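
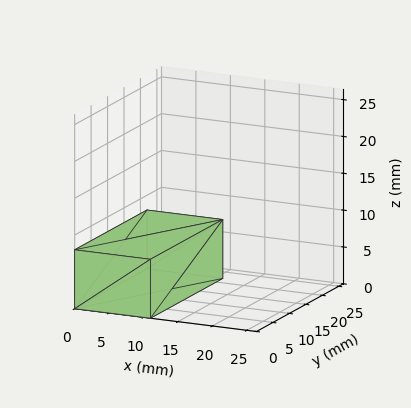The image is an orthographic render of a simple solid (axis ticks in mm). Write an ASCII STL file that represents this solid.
Reading the render: the shape is a rectangular box, roughly 11 × 22 mm footprint and 8 mm tall (dimensions read to the nearest mm from the axis ticks). For the STL, each face is triangulated and given an outward normal.

solid part
  facet normal 0.0000 0.0000 -1.0000
    outer loop
      vertex 11.0 22.0 0.0
      vertex 11.0 0.0 0.0
      vertex 0.0 0.0 0.0
    endloop
  endfacet
  facet normal 0.0000 0.0000 -1.0000
    outer loop
      vertex 0.0 22.0 0.0
      vertex 11.0 22.0 0.0
      vertex 0.0 0.0 0.0
    endloop
  endfacet
  facet normal 0.0000 0.0000 1.0000
    outer loop
      vertex 0.0 0.0 8.0
      vertex 11.0 0.0 8.0
      vertex 11.0 22.0 8.0
    endloop
  endfacet
  facet normal 0.0000 0.0000 1.0000
    outer loop
      vertex 0.0 0.0 8.0
      vertex 11.0 22.0 8.0
      vertex 0.0 22.0 8.0
    endloop
  endfacet
  facet normal 0.0000 -1.0000 0.0000
    outer loop
      vertex 0.0 0.0 0.0
      vertex 11.0 0.0 0.0
      vertex 11.0 0.0 8.0
    endloop
  endfacet
  facet normal 0.0000 -1.0000 0.0000
    outer loop
      vertex 0.0 0.0 0.0
      vertex 11.0 0.0 8.0
      vertex 0.0 0.0 8.0
    endloop
  endfacet
  facet normal 0.0000 1.0000 0.0000
    outer loop
      vertex 11.0 22.0 8.0
      vertex 11.0 22.0 0.0
      vertex 0.0 22.0 0.0
    endloop
  endfacet
  facet normal 0.0000 1.0000 0.0000
    outer loop
      vertex 0.0 22.0 8.0
      vertex 11.0 22.0 8.0
      vertex 0.0 22.0 0.0
    endloop
  endfacet
  facet normal -1.0000 0.0000 0.0000
    outer loop
      vertex 0.0 22.0 8.0
      vertex 0.0 22.0 0.0
      vertex 0.0 0.0 0.0
    endloop
  endfacet
  facet normal -1.0000 0.0000 0.0000
    outer loop
      vertex 0.0 0.0 8.0
      vertex 0.0 22.0 8.0
      vertex 0.0 0.0 0.0
    endloop
  endfacet
  facet normal 1.0000 0.0000 0.0000
    outer loop
      vertex 11.0 0.0 0.0
      vertex 11.0 22.0 0.0
      vertex 11.0 22.0 8.0
    endloop
  endfacet
  facet normal 1.0000 0.0000 0.0000
    outer loop
      vertex 11.0 0.0 0.0
      vertex 11.0 22.0 8.0
      vertex 11.0 0.0 8.0
    endloop
  endfacet
endsolid part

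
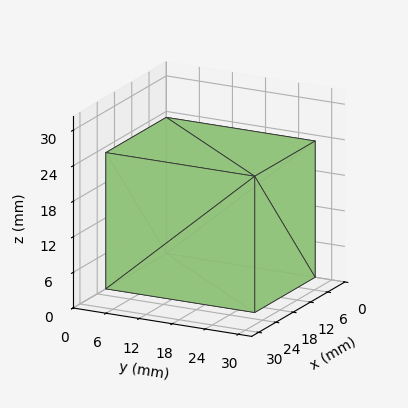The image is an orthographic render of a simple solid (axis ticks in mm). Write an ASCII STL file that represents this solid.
Reading the render: the shape is a rectangular box, roughly 21 × 27 mm footprint and 23 mm tall (dimensions read to the nearest mm from the axis ticks). For the STL, each face is triangulated and given an outward normal.

solid part
  facet normal 0.0000 0.0000 -1.0000
    outer loop
      vertex 21.0 27.0 0.0
      vertex 21.0 0.0 0.0
      vertex 0.0 0.0 0.0
    endloop
  endfacet
  facet normal 0.0000 0.0000 -1.0000
    outer loop
      vertex 0.0 27.0 0.0
      vertex 21.0 27.0 0.0
      vertex 0.0 0.0 0.0
    endloop
  endfacet
  facet normal 0.0000 0.0000 1.0000
    outer loop
      vertex 0.0 0.0 23.0
      vertex 21.0 0.0 23.0
      vertex 21.0 27.0 23.0
    endloop
  endfacet
  facet normal 0.0000 0.0000 1.0000
    outer loop
      vertex 0.0 0.0 23.0
      vertex 21.0 27.0 23.0
      vertex 0.0 27.0 23.0
    endloop
  endfacet
  facet normal 0.0000 -1.0000 0.0000
    outer loop
      vertex 0.0 0.0 0.0
      vertex 21.0 0.0 0.0
      vertex 21.0 0.0 23.0
    endloop
  endfacet
  facet normal 0.0000 -1.0000 0.0000
    outer loop
      vertex 0.0 0.0 0.0
      vertex 21.0 0.0 23.0
      vertex 0.0 0.0 23.0
    endloop
  endfacet
  facet normal 0.0000 1.0000 0.0000
    outer loop
      vertex 21.0 27.0 23.0
      vertex 21.0 27.0 0.0
      vertex 0.0 27.0 0.0
    endloop
  endfacet
  facet normal 0.0000 1.0000 0.0000
    outer loop
      vertex 0.0 27.0 23.0
      vertex 21.0 27.0 23.0
      vertex 0.0 27.0 0.0
    endloop
  endfacet
  facet normal -1.0000 0.0000 0.0000
    outer loop
      vertex 0.0 27.0 23.0
      vertex 0.0 27.0 0.0
      vertex 0.0 0.0 0.0
    endloop
  endfacet
  facet normal -1.0000 0.0000 0.0000
    outer loop
      vertex 0.0 0.0 23.0
      vertex 0.0 27.0 23.0
      vertex 0.0 0.0 0.0
    endloop
  endfacet
  facet normal 1.0000 0.0000 0.0000
    outer loop
      vertex 21.0 0.0 0.0
      vertex 21.0 27.0 0.0
      vertex 21.0 27.0 23.0
    endloop
  endfacet
  facet normal 1.0000 0.0000 0.0000
    outer loop
      vertex 21.0 0.0 0.0
      vertex 21.0 27.0 23.0
      vertex 21.0 0.0 23.0
    endloop
  endfacet
endsolid part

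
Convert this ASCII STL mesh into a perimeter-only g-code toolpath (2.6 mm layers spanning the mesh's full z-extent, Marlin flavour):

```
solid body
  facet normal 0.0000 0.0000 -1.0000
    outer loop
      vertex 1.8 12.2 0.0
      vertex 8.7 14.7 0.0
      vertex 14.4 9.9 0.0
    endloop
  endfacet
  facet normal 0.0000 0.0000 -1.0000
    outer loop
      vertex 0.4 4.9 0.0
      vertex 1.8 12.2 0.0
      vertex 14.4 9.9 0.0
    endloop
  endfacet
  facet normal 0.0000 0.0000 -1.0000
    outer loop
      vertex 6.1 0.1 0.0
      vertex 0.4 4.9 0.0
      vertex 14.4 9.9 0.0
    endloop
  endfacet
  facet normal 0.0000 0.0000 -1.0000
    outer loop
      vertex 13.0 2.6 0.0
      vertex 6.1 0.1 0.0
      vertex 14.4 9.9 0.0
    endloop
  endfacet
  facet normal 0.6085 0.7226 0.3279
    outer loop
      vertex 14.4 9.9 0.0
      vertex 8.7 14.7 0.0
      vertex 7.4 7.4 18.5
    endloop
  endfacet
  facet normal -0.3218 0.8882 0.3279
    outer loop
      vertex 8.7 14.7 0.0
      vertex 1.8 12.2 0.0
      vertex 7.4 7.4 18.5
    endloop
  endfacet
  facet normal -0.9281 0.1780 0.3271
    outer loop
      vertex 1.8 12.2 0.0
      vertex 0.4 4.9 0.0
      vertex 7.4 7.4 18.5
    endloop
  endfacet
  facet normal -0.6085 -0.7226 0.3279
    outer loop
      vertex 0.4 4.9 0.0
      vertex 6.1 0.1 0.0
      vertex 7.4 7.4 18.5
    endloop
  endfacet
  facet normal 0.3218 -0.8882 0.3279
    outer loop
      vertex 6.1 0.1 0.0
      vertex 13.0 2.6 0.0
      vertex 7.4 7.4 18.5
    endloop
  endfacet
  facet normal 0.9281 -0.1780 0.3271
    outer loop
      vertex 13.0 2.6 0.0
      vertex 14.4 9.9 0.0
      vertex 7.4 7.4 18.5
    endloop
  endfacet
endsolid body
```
; perimeter-only toolpath
G21 ; units = mm
G90 ; absolute positioning
G28 ; home
; layer 1
G0 Z2.6
G0 X13.4 Y9.5
G1 X8.5 Y13.7
G1 X2.6 Y11.5
G1 X1.4 Y5.3
G1 X6.3 Y1.1
G1 X12.2 Y3.3
G1 X13.4 Y9.5
; layer 2
G0 Z5.3
G0 X12.4 Y9.2
G1 X8.3 Y12.6
G1 X3.4 Y10.8
G1 X2.4 Y5.6
G1 X6.5 Y2.2
G1 X11.4 Y4.0
G1 X12.4 Y9.2
; layer 3
G0 Z7.9
G0 X11.4 Y8.8
G1 X8.1 Y11.6
G1 X4.2 Y10.1
G1 X3.4 Y6.0
G1 X6.7 Y3.2
G1 X10.6 Y4.7
G1 X11.4 Y8.8
; layer 4
G0 Z10.6
G0 X10.4 Y8.5
G1 X8.0 Y10.5
G1 X5.0 Y9.5
G1 X4.4 Y6.3
G1 X6.8 Y4.3
G1 X9.8 Y5.3
G1 X10.4 Y8.5
; layer 5
G0 Z13.2
G0 X9.4 Y8.1
G1 X7.8 Y9.5
G1 X5.8 Y8.8
G1 X5.4 Y6.7
G1 X7.0 Y5.3
G1 X9.0 Y6.0
G1 X9.4 Y8.1
; layer 6
G0 Z15.9
G0 X8.4 Y7.8
G1 X7.6 Y8.4
G1 X6.6 Y8.1
G1 X6.4 Y7.0
G1 X7.2 Y6.4
G1 X8.2 Y6.7
G1 X8.4 Y7.8
M2 ; end

The solid is a regular 6-sided pyramid, base circumscribed radius ≈ 7.4 mm, apex at z ≈ 18.5 mm. Slicing at Δz = 2.6 mm — 7 equal slices spanning the solid's height, so layer i sits at z = i·h/7 — gives 6 non-empty perimeters. Each is a 6-segment closed polygon; G0 lifts to the layer z and rapids to the start vertex, then G1 traces the edges. The cross-section shrinks linearly with z (the slice at the apex is degenerate and omitted).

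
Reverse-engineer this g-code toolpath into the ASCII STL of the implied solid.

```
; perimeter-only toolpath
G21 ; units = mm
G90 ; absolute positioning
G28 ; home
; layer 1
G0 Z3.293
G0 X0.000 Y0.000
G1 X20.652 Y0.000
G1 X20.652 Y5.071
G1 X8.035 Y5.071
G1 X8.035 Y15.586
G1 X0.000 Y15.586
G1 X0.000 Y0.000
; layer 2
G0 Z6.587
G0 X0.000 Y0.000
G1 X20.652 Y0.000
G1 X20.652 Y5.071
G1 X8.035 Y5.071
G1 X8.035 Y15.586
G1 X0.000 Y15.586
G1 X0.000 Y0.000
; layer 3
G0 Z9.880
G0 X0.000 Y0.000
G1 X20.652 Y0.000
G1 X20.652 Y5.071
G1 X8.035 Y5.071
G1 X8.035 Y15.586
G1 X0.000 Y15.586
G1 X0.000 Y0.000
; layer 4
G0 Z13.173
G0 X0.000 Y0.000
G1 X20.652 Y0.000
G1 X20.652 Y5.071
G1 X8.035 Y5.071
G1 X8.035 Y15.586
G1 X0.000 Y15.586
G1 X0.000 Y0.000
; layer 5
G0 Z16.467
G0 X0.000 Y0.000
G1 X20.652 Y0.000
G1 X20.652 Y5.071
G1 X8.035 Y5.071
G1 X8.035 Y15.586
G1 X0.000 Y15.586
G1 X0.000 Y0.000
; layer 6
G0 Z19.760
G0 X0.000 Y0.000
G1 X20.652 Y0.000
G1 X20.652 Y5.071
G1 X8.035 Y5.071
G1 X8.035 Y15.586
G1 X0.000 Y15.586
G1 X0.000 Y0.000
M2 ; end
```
solid part
  facet normal 0.0000 0.0000 -1.0000
    outer loop
      vertex 20.652 5.071 0.000
      vertex 20.652 0.000 0.000
      vertex 0.000 0.000 0.000
    endloop
  endfacet
  facet normal 0.0000 0.0000 -1.0000
    outer loop
      vertex 8.035 5.071 0.000
      vertex 20.652 5.071 0.000
      vertex 0.000 0.000 0.000
    endloop
  endfacet
  facet normal 0.0000 0.0000 -1.0000
    outer loop
      vertex 8.035 15.586 0.000
      vertex 8.035 5.071 0.000
      vertex 0.000 0.000 0.000
    endloop
  endfacet
  facet normal 0.0000 0.0000 -1.0000
    outer loop
      vertex 0.000 15.586 0.000
      vertex 8.035 15.586 0.000
      vertex 0.000 0.000 0.000
    endloop
  endfacet
  facet normal 0.0000 0.0000 1.0000
    outer loop
      vertex 0.000 0.000 19.760
      vertex 20.652 0.000 19.760
      vertex 20.652 5.071 19.760
    endloop
  endfacet
  facet normal 0.0000 0.0000 1.0000
    outer loop
      vertex 0.000 0.000 19.760
      vertex 20.652 5.071 19.760
      vertex 8.035 5.071 19.760
    endloop
  endfacet
  facet normal 0.0000 0.0000 1.0000
    outer loop
      vertex 0.000 0.000 19.760
      vertex 8.035 5.071 19.760
      vertex 8.035 15.586 19.760
    endloop
  endfacet
  facet normal 0.0000 0.0000 1.0000
    outer loop
      vertex 0.000 0.000 19.760
      vertex 8.035 15.586 19.760
      vertex 0.000 15.586 19.760
    endloop
  endfacet
  facet normal 0.0000 -1.0000 0.0000
    outer loop
      vertex 0.000 0.000 0.000
      vertex 20.652 0.000 0.000
      vertex 20.652 0.000 19.760
    endloop
  endfacet
  facet normal 0.0000 -1.0000 0.0000
    outer loop
      vertex 0.000 0.000 0.000
      vertex 20.652 0.000 19.760
      vertex 0.000 0.000 19.760
    endloop
  endfacet
  facet normal 1.0000 0.0000 0.0000
    outer loop
      vertex 20.652 0.000 0.000
      vertex 20.652 5.071 0.000
      vertex 20.652 5.071 19.760
    endloop
  endfacet
  facet normal 1.0000 0.0000 0.0000
    outer loop
      vertex 20.652 0.000 0.000
      vertex 20.652 5.071 19.760
      vertex 20.652 0.000 19.760
    endloop
  endfacet
  facet normal 0.0000 1.0000 0.0000
    outer loop
      vertex 20.652 5.071 0.000
      vertex 8.035 5.071 0.000
      vertex 8.035 5.071 19.760
    endloop
  endfacet
  facet normal 0.0000 1.0000 0.0000
    outer loop
      vertex 20.652 5.071 0.000
      vertex 8.035 5.071 19.760
      vertex 20.652 5.071 19.760
    endloop
  endfacet
  facet normal 1.0000 0.0000 0.0000
    outer loop
      vertex 8.035 5.071 0.000
      vertex 8.035 15.586 0.000
      vertex 8.035 15.586 19.760
    endloop
  endfacet
  facet normal 1.0000 0.0000 0.0000
    outer loop
      vertex 8.035 5.071 0.000
      vertex 8.035 15.586 19.760
      vertex 8.035 5.071 19.760
    endloop
  endfacet
  facet normal 0.0000 1.0000 0.0000
    outer loop
      vertex 8.035 15.586 0.000
      vertex 0.000 15.586 0.000
      vertex 0.000 15.586 19.760
    endloop
  endfacet
  facet normal 0.0000 1.0000 0.0000
    outer loop
      vertex 8.035 15.586 0.000
      vertex 0.000 15.586 19.760
      vertex 8.035 15.586 19.760
    endloop
  endfacet
  facet normal -1.0000 0.0000 0.0000
    outer loop
      vertex 0.000 15.586 0.000
      vertex 0.000 0.000 0.000
      vertex 0.000 0.000 19.760
    endloop
  endfacet
  facet normal -1.0000 0.0000 0.0000
    outer loop
      vertex 0.000 15.586 0.000
      vertex 0.000 0.000 19.760
      vertex 0.000 15.586 19.760
    endloop
  endfacet
endsolid part

The G0 Z moves step by Δz≈3.293 mm. Every layer's G1 loop is the same polygon, so the solid is a straight extrusion of it from z=0 to z≈19.8. Closing with flat bottom and top caps and triangulating gives 20 facets — an L-shaped prism: outer 20.7 × 15.6 mm, arm thicknesses ≈ 5.07 mm (horizontal) and 8.04 mm (vertical), extruded 19.8 mm in z.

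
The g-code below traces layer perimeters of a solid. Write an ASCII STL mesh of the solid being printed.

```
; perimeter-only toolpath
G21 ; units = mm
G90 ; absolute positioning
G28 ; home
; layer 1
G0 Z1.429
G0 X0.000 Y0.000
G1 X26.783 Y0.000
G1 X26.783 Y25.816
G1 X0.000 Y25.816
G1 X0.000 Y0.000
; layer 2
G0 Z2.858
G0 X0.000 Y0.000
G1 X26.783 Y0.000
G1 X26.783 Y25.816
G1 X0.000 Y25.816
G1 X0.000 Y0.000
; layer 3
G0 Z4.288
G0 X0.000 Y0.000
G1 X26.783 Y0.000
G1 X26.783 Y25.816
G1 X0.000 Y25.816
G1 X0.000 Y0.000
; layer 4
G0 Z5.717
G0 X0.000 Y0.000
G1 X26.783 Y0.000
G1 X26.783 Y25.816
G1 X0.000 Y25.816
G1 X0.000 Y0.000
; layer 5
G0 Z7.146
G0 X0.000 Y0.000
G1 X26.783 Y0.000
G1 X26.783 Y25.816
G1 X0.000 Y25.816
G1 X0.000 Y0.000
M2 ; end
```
solid part
  facet normal 0.0000 0.0000 -1.0000
    outer loop
      vertex 26.783 25.816 0.000
      vertex 26.783 0.000 0.000
      vertex 0.000 0.000 0.000
    endloop
  endfacet
  facet normal 0.0000 0.0000 -1.0000
    outer loop
      vertex 0.000 25.816 0.000
      vertex 26.783 25.816 0.000
      vertex 0.000 0.000 0.000
    endloop
  endfacet
  facet normal 0.0000 0.0000 1.0000
    outer loop
      vertex 0.000 0.000 7.146
      vertex 26.783 0.000 7.146
      vertex 26.783 25.816 7.146
    endloop
  endfacet
  facet normal 0.0000 0.0000 1.0000
    outer loop
      vertex 0.000 0.000 7.146
      vertex 26.783 25.816 7.146
      vertex 0.000 25.816 7.146
    endloop
  endfacet
  facet normal 0.0000 -1.0000 0.0000
    outer loop
      vertex 0.000 0.000 0.000
      vertex 26.783 0.000 0.000
      vertex 26.783 0.000 7.146
    endloop
  endfacet
  facet normal 0.0000 -1.0000 0.0000
    outer loop
      vertex 0.000 0.000 0.000
      vertex 26.783 0.000 7.146
      vertex 0.000 0.000 7.146
    endloop
  endfacet
  facet normal 0.0000 1.0000 0.0000
    outer loop
      vertex 26.783 25.816 7.146
      vertex 26.783 25.816 0.000
      vertex 0.000 25.816 0.000
    endloop
  endfacet
  facet normal 0.0000 1.0000 0.0000
    outer loop
      vertex 0.000 25.816 7.146
      vertex 26.783 25.816 7.146
      vertex 0.000 25.816 0.000
    endloop
  endfacet
  facet normal -1.0000 0.0000 0.0000
    outer loop
      vertex 0.000 25.816 7.146
      vertex 0.000 25.816 0.000
      vertex 0.000 0.000 0.000
    endloop
  endfacet
  facet normal -1.0000 0.0000 0.0000
    outer loop
      vertex 0.000 0.000 7.146
      vertex 0.000 25.816 7.146
      vertex 0.000 0.000 0.000
    endloop
  endfacet
  facet normal 1.0000 0.0000 0.0000
    outer loop
      vertex 26.783 0.000 0.000
      vertex 26.783 25.816 0.000
      vertex 26.783 25.816 7.146
    endloop
  endfacet
  facet normal 1.0000 0.0000 0.0000
    outer loop
      vertex 26.783 0.000 0.000
      vertex 26.783 25.816 7.146
      vertex 26.783 0.000 7.146
    endloop
  endfacet
endsolid part

The G0 Z moves step by Δz≈1.429 mm. Every layer's G1 loop is the same polygon, so the solid is a straight extrusion of it from z=0 to z≈7.15. Closing with flat bottom and top caps and triangulating gives 12 facets — a rectangular box, roughly 26.8 × 25.8 mm footprint and 7.15 mm tall.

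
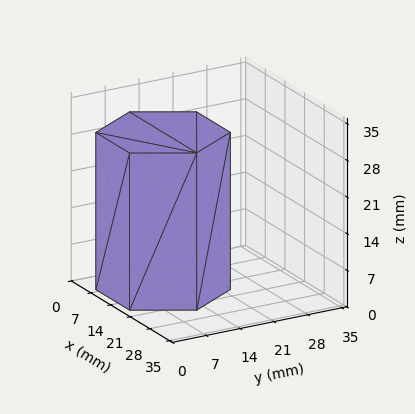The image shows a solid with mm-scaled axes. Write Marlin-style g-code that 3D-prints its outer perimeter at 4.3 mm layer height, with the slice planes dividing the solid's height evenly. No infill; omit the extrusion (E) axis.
Reading the render: the shape is a regular 6-sided prism (a cylinder approximated with 6 flat sides), circumscribed radius ≈ 12 mm, height ≈ 30 mm (dimensions read to the nearest mm from the axis ticks). For the g-code, the solid's height is divided into equal slices at the stated Δz and each level perimeter traced with G1 moves after a G0 lift.

; perimeter-only toolpath
G21 ; units = mm
G90 ; absolute positioning
G28 ; home
; layer 1
G0 Z4.3
G0 X24.0 Y12.0
G1 X18.0 Y22.4
G1 X6.0 Y22.4
G1 X0.0 Y12.0
G1 X6.0 Y1.6
G1 X18.0 Y1.6
G1 X24.0 Y12.0
; layer 2
G0 Z8.6
G0 X24.0 Y12.0
G1 X18.0 Y22.4
G1 X6.0 Y22.4
G1 X0.0 Y12.0
G1 X6.0 Y1.6
G1 X18.0 Y1.6
G1 X24.0 Y12.0
; layer 3
G0 Z12.9
G0 X24.0 Y12.0
G1 X18.0 Y22.4
G1 X6.0 Y22.4
G1 X0.0 Y12.0
G1 X6.0 Y1.6
G1 X18.0 Y1.6
G1 X24.0 Y12.0
; layer 4
G0 Z17.1
G0 X24.0 Y12.0
G1 X18.0 Y22.4
G1 X6.0 Y22.4
G1 X0.0 Y12.0
G1 X6.0 Y1.6
G1 X18.0 Y1.6
G1 X24.0 Y12.0
; layer 5
G0 Z21.4
G0 X24.0 Y12.0
G1 X18.0 Y22.4
G1 X6.0 Y22.4
G1 X0.0 Y12.0
G1 X6.0 Y1.6
G1 X18.0 Y1.6
G1 X24.0 Y12.0
; layer 6
G0 Z25.7
G0 X24.0 Y12.0
G1 X18.0 Y22.4
G1 X6.0 Y22.4
G1 X0.0 Y12.0
G1 X6.0 Y1.6
G1 X18.0 Y1.6
G1 X24.0 Y12.0
; layer 7
G0 Z30.0
G0 X24.0 Y12.0
G1 X18.0 Y22.4
G1 X6.0 Y22.4
G1 X0.0 Y12.0
G1 X6.0 Y1.6
G1 X18.0 Y1.6
G1 X24.0 Y12.0
M2 ; end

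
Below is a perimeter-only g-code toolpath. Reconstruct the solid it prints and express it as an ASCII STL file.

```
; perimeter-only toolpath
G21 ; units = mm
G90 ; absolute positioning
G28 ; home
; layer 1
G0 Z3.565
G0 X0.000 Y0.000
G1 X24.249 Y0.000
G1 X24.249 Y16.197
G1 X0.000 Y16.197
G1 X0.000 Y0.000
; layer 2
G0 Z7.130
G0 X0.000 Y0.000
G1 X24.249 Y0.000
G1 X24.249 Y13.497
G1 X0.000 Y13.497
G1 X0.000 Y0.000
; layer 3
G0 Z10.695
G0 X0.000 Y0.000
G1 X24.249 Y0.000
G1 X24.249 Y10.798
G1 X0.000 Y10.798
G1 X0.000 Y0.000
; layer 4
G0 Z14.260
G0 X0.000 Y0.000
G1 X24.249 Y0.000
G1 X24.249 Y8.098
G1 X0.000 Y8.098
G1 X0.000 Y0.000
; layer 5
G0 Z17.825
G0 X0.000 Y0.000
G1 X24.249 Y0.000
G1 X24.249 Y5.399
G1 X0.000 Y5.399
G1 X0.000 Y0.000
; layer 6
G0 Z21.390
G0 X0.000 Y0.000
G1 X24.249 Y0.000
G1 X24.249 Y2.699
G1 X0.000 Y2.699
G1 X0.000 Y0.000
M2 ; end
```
solid part
  facet normal 0.0000 0.0000 -1.0000
    outer loop
      vertex 24.249 18.896 0.000
      vertex 24.249 0.000 0.000
      vertex 0.000 0.000 0.000
    endloop
  endfacet
  facet normal 0.0000 0.0000 -1.0000
    outer loop
      vertex 0.000 18.896 0.000
      vertex 24.249 18.896 0.000
      vertex 0.000 0.000 0.000
    endloop
  endfacet
  facet normal 0.0000 -1.0000 0.0000
    outer loop
      vertex 0.000 0.000 0.000
      vertex 24.249 0.000 0.000
      vertex 24.249 0.000 24.955
    endloop
  endfacet
  facet normal 0.0000 -1.0000 0.0000
    outer loop
      vertex 0.000 0.000 0.000
      vertex 24.249 0.000 24.955
      vertex 0.000 0.000 24.955
    endloop
  endfacet
  facet normal 0.0000 0.7972 0.6037
    outer loop
      vertex 0.000 0.000 24.955
      vertex 24.249 0.000 24.955
      vertex 24.249 18.896 0.000
    endloop
  endfacet
  facet normal 0.0000 0.7972 0.6037
    outer loop
      vertex 0.000 0.000 24.955
      vertex 24.249 18.896 0.000
      vertex 0.000 18.896 0.000
    endloop
  endfacet
  facet normal -1.0000 0.0000 0.0000
    outer loop
      vertex 0.000 0.000 24.955
      vertex 0.000 18.896 0.000
      vertex 0.000 0.000 0.000
    endloop
  endfacet
  facet normal 1.0000 0.0000 0.0000
    outer loop
      vertex 24.249 0.000 0.000
      vertex 24.249 18.896 0.000
      vertex 24.249 0.000 24.955
    endloop
  endfacet
endsolid part

The G0 Z moves step by Δz≈3.565 mm. The G1 loops shrink linearly with z, so the solid tapers from its base footprint up to z≈25. Closing with a flat bottom cap and the tapered top and triangulating gives 8 facets — a wedge (ramp): 24.2 × 18.9 mm base, rising to 25 mm along the y=0 edge and sloping linearly to z=0 at y=18.9.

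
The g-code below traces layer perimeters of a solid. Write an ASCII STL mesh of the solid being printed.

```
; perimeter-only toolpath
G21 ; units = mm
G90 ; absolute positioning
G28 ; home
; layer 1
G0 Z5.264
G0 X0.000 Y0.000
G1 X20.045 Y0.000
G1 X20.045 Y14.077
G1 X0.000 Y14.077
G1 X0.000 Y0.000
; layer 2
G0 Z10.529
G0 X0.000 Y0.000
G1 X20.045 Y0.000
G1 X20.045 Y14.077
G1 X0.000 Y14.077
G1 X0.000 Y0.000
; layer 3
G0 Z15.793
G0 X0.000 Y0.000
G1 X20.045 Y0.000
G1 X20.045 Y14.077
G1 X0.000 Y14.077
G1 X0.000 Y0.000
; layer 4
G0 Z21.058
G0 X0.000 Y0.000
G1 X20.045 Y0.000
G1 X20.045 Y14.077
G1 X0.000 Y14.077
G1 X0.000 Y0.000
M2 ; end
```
solid part
  facet normal 0.0000 0.0000 -1.0000
    outer loop
      vertex 20.045 14.077 0.000
      vertex 20.045 0.000 0.000
      vertex 0.000 0.000 0.000
    endloop
  endfacet
  facet normal 0.0000 0.0000 -1.0000
    outer loop
      vertex 0.000 14.077 0.000
      vertex 20.045 14.077 0.000
      vertex 0.000 0.000 0.000
    endloop
  endfacet
  facet normal 0.0000 0.0000 1.0000
    outer loop
      vertex 0.000 0.000 21.058
      vertex 20.045 0.000 21.058
      vertex 20.045 14.077 21.058
    endloop
  endfacet
  facet normal 0.0000 0.0000 1.0000
    outer loop
      vertex 0.000 0.000 21.058
      vertex 20.045 14.077 21.058
      vertex 0.000 14.077 21.058
    endloop
  endfacet
  facet normal 0.0000 -1.0000 0.0000
    outer loop
      vertex 0.000 0.000 0.000
      vertex 20.045 0.000 0.000
      vertex 20.045 0.000 21.058
    endloop
  endfacet
  facet normal 0.0000 -1.0000 0.0000
    outer loop
      vertex 0.000 0.000 0.000
      vertex 20.045 0.000 21.058
      vertex 0.000 0.000 21.058
    endloop
  endfacet
  facet normal 0.0000 1.0000 0.0000
    outer loop
      vertex 20.045 14.077 21.058
      vertex 20.045 14.077 0.000
      vertex 0.000 14.077 0.000
    endloop
  endfacet
  facet normal 0.0000 1.0000 0.0000
    outer loop
      vertex 0.000 14.077 21.058
      vertex 20.045 14.077 21.058
      vertex 0.000 14.077 0.000
    endloop
  endfacet
  facet normal -1.0000 0.0000 0.0000
    outer loop
      vertex 0.000 14.077 21.058
      vertex 0.000 14.077 0.000
      vertex 0.000 0.000 0.000
    endloop
  endfacet
  facet normal -1.0000 0.0000 0.0000
    outer loop
      vertex 0.000 0.000 21.058
      vertex 0.000 14.077 21.058
      vertex 0.000 0.000 0.000
    endloop
  endfacet
  facet normal 1.0000 0.0000 0.0000
    outer loop
      vertex 20.045 0.000 0.000
      vertex 20.045 14.077 0.000
      vertex 20.045 14.077 21.058
    endloop
  endfacet
  facet normal 1.0000 0.0000 0.0000
    outer loop
      vertex 20.045 0.000 0.000
      vertex 20.045 14.077 21.058
      vertex 20.045 0.000 21.058
    endloop
  endfacet
endsolid part

The G0 Z moves step by Δz≈5.264 mm. Every layer's G1 loop is the same polygon, so the solid is a straight extrusion of it from z=0 to z≈21.1. Closing with flat bottom and top caps and triangulating gives 12 facets — a rectangular box, roughly 20 × 14.1 mm footprint and 21.1 mm tall.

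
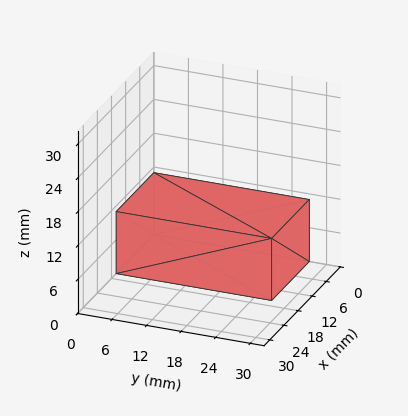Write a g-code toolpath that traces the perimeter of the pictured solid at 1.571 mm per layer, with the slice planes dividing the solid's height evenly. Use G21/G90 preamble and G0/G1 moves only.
Reading the render: the shape is a rectangular box, roughly 16 × 27 mm footprint and 11 mm tall (dimensions read to the nearest mm from the axis ticks). For the g-code, the solid's height is divided into equal slices at the stated Δz and each level perimeter traced with G1 moves after a G0 lift.

; perimeter-only toolpath
G21 ; units = mm
G90 ; absolute positioning
G28 ; home
; layer 1
G0 Z1.571
G0 X0.000 Y0.000
G1 X16.000 Y0.000
G1 X16.000 Y27.000
G1 X0.000 Y27.000
G1 X0.000 Y0.000
; layer 2
G0 Z3.143
G0 X0.000 Y0.000
G1 X16.000 Y0.000
G1 X16.000 Y27.000
G1 X0.000 Y27.000
G1 X0.000 Y0.000
; layer 3
G0 Z4.714
G0 X0.000 Y0.000
G1 X16.000 Y0.000
G1 X16.000 Y27.000
G1 X0.000 Y27.000
G1 X0.000 Y0.000
; layer 4
G0 Z6.286
G0 X0.000 Y0.000
G1 X16.000 Y0.000
G1 X16.000 Y27.000
G1 X0.000 Y27.000
G1 X0.000 Y0.000
; layer 5
G0 Z7.857
G0 X0.000 Y0.000
G1 X16.000 Y0.000
G1 X16.000 Y27.000
G1 X0.000 Y27.000
G1 X0.000 Y0.000
; layer 6
G0 Z9.429
G0 X0.000 Y0.000
G1 X16.000 Y0.000
G1 X16.000 Y27.000
G1 X0.000 Y27.000
G1 X0.000 Y0.000
; layer 7
G0 Z11.000
G0 X0.000 Y0.000
G1 X16.000 Y0.000
G1 X16.000 Y27.000
G1 X0.000 Y27.000
G1 X0.000 Y0.000
M2 ; end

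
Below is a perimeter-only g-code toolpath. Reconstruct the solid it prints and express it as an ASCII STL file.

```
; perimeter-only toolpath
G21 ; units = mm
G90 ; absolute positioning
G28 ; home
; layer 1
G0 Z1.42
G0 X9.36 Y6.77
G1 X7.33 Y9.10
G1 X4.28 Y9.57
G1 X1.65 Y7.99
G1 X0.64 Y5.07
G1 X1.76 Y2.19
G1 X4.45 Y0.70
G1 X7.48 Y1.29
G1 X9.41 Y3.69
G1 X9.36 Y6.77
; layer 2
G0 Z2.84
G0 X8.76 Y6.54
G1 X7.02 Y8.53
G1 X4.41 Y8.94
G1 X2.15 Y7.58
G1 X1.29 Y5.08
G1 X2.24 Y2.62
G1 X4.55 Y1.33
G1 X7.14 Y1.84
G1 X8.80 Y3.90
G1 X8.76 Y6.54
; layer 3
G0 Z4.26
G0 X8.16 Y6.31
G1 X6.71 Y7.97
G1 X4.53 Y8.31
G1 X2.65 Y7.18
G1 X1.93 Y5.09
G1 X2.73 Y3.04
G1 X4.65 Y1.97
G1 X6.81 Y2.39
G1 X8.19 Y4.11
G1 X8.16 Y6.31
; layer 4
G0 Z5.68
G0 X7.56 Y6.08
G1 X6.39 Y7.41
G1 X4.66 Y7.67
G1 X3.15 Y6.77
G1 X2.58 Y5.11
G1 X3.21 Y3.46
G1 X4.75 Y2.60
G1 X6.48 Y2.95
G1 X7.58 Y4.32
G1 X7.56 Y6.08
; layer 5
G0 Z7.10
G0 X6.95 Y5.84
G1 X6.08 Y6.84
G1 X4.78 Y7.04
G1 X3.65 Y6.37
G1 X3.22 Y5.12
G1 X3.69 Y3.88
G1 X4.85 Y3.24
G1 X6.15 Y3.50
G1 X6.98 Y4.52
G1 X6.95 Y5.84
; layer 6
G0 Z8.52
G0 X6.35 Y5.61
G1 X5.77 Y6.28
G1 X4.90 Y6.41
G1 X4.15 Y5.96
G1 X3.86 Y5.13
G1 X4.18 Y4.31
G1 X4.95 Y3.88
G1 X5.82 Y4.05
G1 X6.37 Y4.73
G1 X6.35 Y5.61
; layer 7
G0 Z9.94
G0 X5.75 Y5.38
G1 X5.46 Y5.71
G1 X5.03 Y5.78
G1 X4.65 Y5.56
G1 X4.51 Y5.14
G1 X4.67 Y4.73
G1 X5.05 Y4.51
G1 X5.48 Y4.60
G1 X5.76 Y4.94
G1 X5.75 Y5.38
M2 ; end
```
solid part
  facet normal 0.0000 0.0000 -1.0000
    outer loop
      vertex 4.16 10.20 0.00
      vertex 7.64 9.66 0.00
      vertex 9.96 7.00 0.00
    endloop
  endfacet
  facet normal 0.0000 0.0000 -1.0000
    outer loop
      vertex 1.15 8.39 0.00
      vertex 4.16 10.20 0.00
      vertex 9.96 7.00 0.00
    endloop
  endfacet
  facet normal 0.0000 0.0000 -1.0000
    outer loop
      vertex 0.00 5.06 0.00
      vertex 1.15 8.39 0.00
      vertex 9.96 7.00 0.00
    endloop
  endfacet
  facet normal 0.0000 0.0000 -1.0000
    outer loop
      vertex 1.27 1.77 0.00
      vertex 0.00 5.06 0.00
      vertex 9.96 7.00 0.00
    endloop
  endfacet
  facet normal 0.0000 0.0000 -1.0000
    outer loop
      vertex 4.35 0.06 0.00
      vertex 1.27 1.77 0.00
      vertex 9.96 7.00 0.00
    endloop
  endfacet
  facet normal 0.0000 0.0000 -1.0000
    outer loop
      vertex 7.81 0.74 0.00
      vertex 4.35 0.06 0.00
      vertex 9.96 7.00 0.00
    endloop
  endfacet
  facet normal 0.0000 0.0000 -1.0000
    outer loop
      vertex 10.02 3.48 0.00
      vertex 7.81 0.74 0.00
      vertex 9.96 7.00 0.00
    endloop
  endfacet
  facet normal 0.6933 0.6047 0.3920
    outer loop
      vertex 9.96 7.00 0.00
      vertex 7.64 9.66 0.00
      vertex 5.15 5.15 11.36
    endloop
  endfacet
  facet normal 0.1411 0.9091 0.3919
    outer loop
      vertex 7.64 9.66 0.00
      vertex 4.16 10.20 0.00
      vertex 5.15 5.15 11.36
    endloop
  endfacet
  facet normal -0.4741 0.7885 0.3918
    outer loop
      vertex 4.16 10.20 0.00
      vertex 1.15 8.39 0.00
      vertex 5.15 5.15 11.36
    endloop
  endfacet
  facet normal -0.8696 0.3003 0.3919
    outer loop
      vertex 1.15 8.39 0.00
      vertex 0.00 5.06 0.00
      vertex 5.15 5.15 11.36
    endloop
  endfacet
  facet normal -0.8583 -0.3313 0.3917
    outer loop
      vertex 0.00 5.06 0.00
      vertex 1.27 1.77 0.00
      vertex 5.15 5.15 11.36
    endloop
  endfacet
  facet normal -0.4466 -0.8044 0.3919
    outer loop
      vertex 1.27 1.77 0.00
      vertex 4.35 0.06 0.00
      vertex 5.15 5.15 11.36
    endloop
  endfacet
  facet normal 0.1774 -0.9027 0.3920
    outer loop
      vertex 4.35 0.06 0.00
      vertex 7.81 0.74 0.00
      vertex 5.15 5.15 11.36
    endloop
  endfacet
  facet normal 0.7161 -0.5776 0.3919
    outer loop
      vertex 7.81 0.74 0.00
      vertex 10.02 3.48 0.00
      vertex 5.15 5.15 11.36
    endloop
  endfacet
  facet normal 0.9198 0.0157 0.3920
    outer loop
      vertex 10.02 3.48 0.00
      vertex 9.96 7.00 0.00
      vertex 5.15 5.15 11.36
    endloop
  endfacet
endsolid part

The G0 Z moves step by Δz≈1.42 mm. The G1 loops shrink linearly with z, so the solid tapers from its base footprint up to z≈11.4. Closing with a flat bottom cap and the tapered top and triangulating gives 16 facets — a regular 9-sided pyramid, base circumscribed radius ≈ 5.15 mm, apex at z ≈ 11.4 mm.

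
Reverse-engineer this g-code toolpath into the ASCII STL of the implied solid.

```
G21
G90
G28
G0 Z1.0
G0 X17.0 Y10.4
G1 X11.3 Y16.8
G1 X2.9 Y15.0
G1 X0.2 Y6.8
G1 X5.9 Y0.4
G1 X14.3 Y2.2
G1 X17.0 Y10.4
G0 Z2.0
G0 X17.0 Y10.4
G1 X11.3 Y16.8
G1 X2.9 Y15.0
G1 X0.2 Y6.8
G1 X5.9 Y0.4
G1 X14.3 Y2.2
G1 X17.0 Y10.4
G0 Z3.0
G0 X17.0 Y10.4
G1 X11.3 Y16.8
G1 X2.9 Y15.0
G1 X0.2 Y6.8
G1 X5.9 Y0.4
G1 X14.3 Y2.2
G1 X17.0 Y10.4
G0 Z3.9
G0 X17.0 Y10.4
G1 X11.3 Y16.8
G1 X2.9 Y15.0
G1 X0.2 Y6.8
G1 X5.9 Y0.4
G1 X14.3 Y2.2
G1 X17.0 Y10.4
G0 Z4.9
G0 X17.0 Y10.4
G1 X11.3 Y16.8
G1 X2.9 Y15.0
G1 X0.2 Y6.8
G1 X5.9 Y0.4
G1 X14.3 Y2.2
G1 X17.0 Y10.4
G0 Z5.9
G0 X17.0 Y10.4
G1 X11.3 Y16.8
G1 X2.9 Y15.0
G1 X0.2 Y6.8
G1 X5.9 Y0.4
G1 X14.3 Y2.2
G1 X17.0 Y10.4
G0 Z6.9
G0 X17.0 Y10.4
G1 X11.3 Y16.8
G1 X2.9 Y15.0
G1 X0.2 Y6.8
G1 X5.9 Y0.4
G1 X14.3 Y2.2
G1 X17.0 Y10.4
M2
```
solid part
  facet normal 0.0000 0.0000 -1.0000
    outer loop
      vertex 2.9 15.0 0.0
      vertex 11.3 16.8 0.0
      vertex 17.0 10.4 0.0
    endloop
  endfacet
  facet normal 0.0000 0.0000 -1.0000
    outer loop
      vertex 0.2 6.8 0.0
      vertex 2.9 15.0 0.0
      vertex 17.0 10.4 0.0
    endloop
  endfacet
  facet normal 0.0000 0.0000 -1.0000
    outer loop
      vertex 5.9 0.4 0.0
      vertex 0.2 6.8 0.0
      vertex 17.0 10.4 0.0
    endloop
  endfacet
  facet normal 0.0000 0.0000 -1.0000
    outer loop
      vertex 14.3 2.2 0.0
      vertex 5.9 0.4 0.0
      vertex 17.0 10.4 0.0
    endloop
  endfacet
  facet normal 0.0000 0.0000 1.0000
    outer loop
      vertex 17.0 10.4 6.9
      vertex 11.3 16.8 6.9
      vertex 2.9 15.0 6.9
    endloop
  endfacet
  facet normal 0.0000 0.0000 1.0000
    outer loop
      vertex 17.0 10.4 6.9
      vertex 2.9 15.0 6.9
      vertex 0.2 6.8 6.9
    endloop
  endfacet
  facet normal 0.0000 0.0000 1.0000
    outer loop
      vertex 17.0 10.4 6.9
      vertex 0.2 6.8 6.9
      vertex 5.9 0.4 6.9
    endloop
  endfacet
  facet normal 0.0000 0.0000 1.0000
    outer loop
      vertex 17.0 10.4 6.9
      vertex 5.9 0.4 6.9
      vertex 14.3 2.2 6.9
    endloop
  endfacet
  facet normal 0.7468 0.6651 0.0000
    outer loop
      vertex 17.0 10.4 0.0
      vertex 11.3 16.8 0.0
      vertex 11.3 16.8 6.9
    endloop
  endfacet
  facet normal 0.7468 0.6651 0.0000
    outer loop
      vertex 17.0 10.4 0.0
      vertex 11.3 16.8 6.9
      vertex 17.0 10.4 6.9
    endloop
  endfacet
  facet normal -0.2095 0.9778 0.0000
    outer loop
      vertex 11.3 16.8 0.0
      vertex 2.9 15.0 0.0
      vertex 2.9 15.0 6.9
    endloop
  endfacet
  facet normal -0.2095 0.9778 0.0000
    outer loop
      vertex 11.3 16.8 0.0
      vertex 2.9 15.0 6.9
      vertex 11.3 16.8 6.9
    endloop
  endfacet
  facet normal -0.9498 0.3128 0.0000
    outer loop
      vertex 2.9 15.0 0.0
      vertex 0.2 6.8 0.0
      vertex 0.2 6.8 6.9
    endloop
  endfacet
  facet normal -0.9498 0.3128 0.0000
    outer loop
      vertex 2.9 15.0 0.0
      vertex 0.2 6.8 6.9
      vertex 2.9 15.0 6.9
    endloop
  endfacet
  facet normal -0.7468 -0.6651 0.0000
    outer loop
      vertex 0.2 6.8 0.0
      vertex 5.9 0.4 0.0
      vertex 5.9 0.4 6.9
    endloop
  endfacet
  facet normal -0.7468 -0.6651 0.0000
    outer loop
      vertex 0.2 6.8 0.0
      vertex 5.9 0.4 6.9
      vertex 0.2 6.8 6.9
    endloop
  endfacet
  facet normal 0.2095 -0.9778 0.0000
    outer loop
      vertex 5.9 0.4 0.0
      vertex 14.3 2.2 0.0
      vertex 14.3 2.2 6.9
    endloop
  endfacet
  facet normal 0.2095 -0.9778 0.0000
    outer loop
      vertex 5.9 0.4 0.0
      vertex 14.3 2.2 6.9
      vertex 5.9 0.4 6.9
    endloop
  endfacet
  facet normal 0.9498 -0.3128 0.0000
    outer loop
      vertex 14.3 2.2 0.0
      vertex 17.0 10.4 0.0
      vertex 17.0 10.4 6.9
    endloop
  endfacet
  facet normal 0.9498 -0.3128 0.0000
    outer loop
      vertex 14.3 2.2 0.0
      vertex 17.0 10.4 6.9
      vertex 14.3 2.2 6.9
    endloop
  endfacet
endsolid part

The G0 Z moves step by Δz≈1.0 mm. Every layer's G1 loop is the same polygon, so the solid is a straight extrusion of it from z=0 to z≈6.9. Closing with flat bottom and top caps and triangulating gives 20 facets — a regular 6-sided prism (a cylinder approximated with 6 flat sides), circumscribed radius ≈ 8.6 mm, height ≈ 6.9 mm.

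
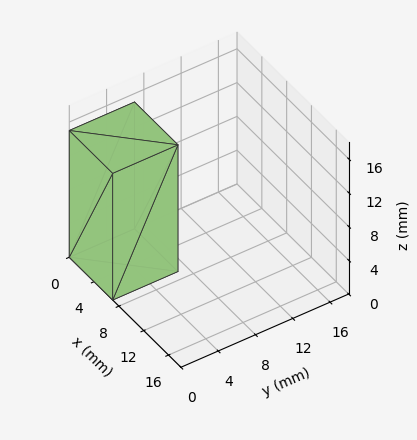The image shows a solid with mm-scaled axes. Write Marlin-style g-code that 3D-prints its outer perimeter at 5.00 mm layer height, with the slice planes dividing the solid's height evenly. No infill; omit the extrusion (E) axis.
Reading the render: the shape is a rectangular box, roughly 7 × 7 mm footprint and 15 mm tall (dimensions read to the nearest mm from the axis ticks). For the g-code, the solid's height is divided into equal slices at the stated Δz and each level perimeter traced with G1 moves after a G0 lift.

; perimeter-only toolpath
G21 ; units = mm
G90 ; absolute positioning
G28 ; home
; layer 1
G0 Z5.00
G0 X0.00 Y0.00
G1 X7.00 Y0.00
G1 X7.00 Y7.00
G1 X0.00 Y7.00
G1 X0.00 Y0.00
; layer 2
G0 Z10.00
G0 X0.00 Y0.00
G1 X7.00 Y0.00
G1 X7.00 Y7.00
G1 X0.00 Y7.00
G1 X0.00 Y0.00
; layer 3
G0 Z15.00
G0 X0.00 Y0.00
G1 X7.00 Y0.00
G1 X7.00 Y7.00
G1 X0.00 Y7.00
G1 X0.00 Y0.00
M2 ; end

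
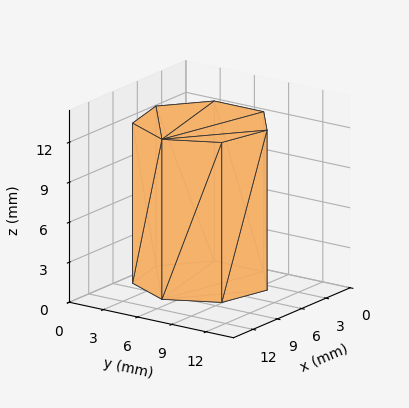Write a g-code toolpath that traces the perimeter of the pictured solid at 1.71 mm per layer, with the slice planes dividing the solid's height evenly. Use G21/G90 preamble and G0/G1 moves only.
Reading the render: the shape is a regular 7-sided prism (a cylinder approximated with 7 flat sides), circumscribed radius ≈ 5 mm, height ≈ 12 mm (dimensions read to the nearest mm from the axis ticks). For the g-code, the solid's height is divided into equal slices at the stated Δz and each level perimeter traced with G1 moves after a G0 lift.

; perimeter-only toolpath
G21 ; units = mm
G90 ; absolute positioning
G28 ; home
; layer 1
G0 Z1.71
G0 X10.00 Y5.00
G1 X8.12 Y8.91
G1 X3.89 Y9.87
G1 X0.50 Y7.17
G1 X0.50 Y2.83
G1 X3.89 Y0.13
G1 X8.12 Y1.09
G1 X10.00 Y5.00
; layer 2
G0 Z3.43
G0 X10.00 Y5.00
G1 X8.12 Y8.91
G1 X3.89 Y9.87
G1 X0.50 Y7.17
G1 X0.50 Y2.83
G1 X3.89 Y0.13
G1 X8.12 Y1.09
G1 X10.00 Y5.00
; layer 3
G0 Z5.14
G0 X10.00 Y5.00
G1 X8.12 Y8.91
G1 X3.89 Y9.87
G1 X0.50 Y7.17
G1 X0.50 Y2.83
G1 X3.89 Y0.13
G1 X8.12 Y1.09
G1 X10.00 Y5.00
; layer 4
G0 Z6.86
G0 X10.00 Y5.00
G1 X8.12 Y8.91
G1 X3.89 Y9.87
G1 X0.50 Y7.17
G1 X0.50 Y2.83
G1 X3.89 Y0.13
G1 X8.12 Y1.09
G1 X10.00 Y5.00
; layer 5
G0 Z8.57
G0 X10.00 Y5.00
G1 X8.12 Y8.91
G1 X3.89 Y9.87
G1 X0.50 Y7.17
G1 X0.50 Y2.83
G1 X3.89 Y0.13
G1 X8.12 Y1.09
G1 X10.00 Y5.00
; layer 6
G0 Z10.29
G0 X10.00 Y5.00
G1 X8.12 Y8.91
G1 X3.89 Y9.87
G1 X0.50 Y7.17
G1 X0.50 Y2.83
G1 X3.89 Y0.13
G1 X8.12 Y1.09
G1 X10.00 Y5.00
; layer 7
G0 Z12.00
G0 X10.00 Y5.00
G1 X8.12 Y8.91
G1 X3.89 Y9.87
G1 X0.50 Y7.17
G1 X0.50 Y2.83
G1 X3.89 Y0.13
G1 X8.12 Y1.09
G1 X10.00 Y5.00
M2 ; end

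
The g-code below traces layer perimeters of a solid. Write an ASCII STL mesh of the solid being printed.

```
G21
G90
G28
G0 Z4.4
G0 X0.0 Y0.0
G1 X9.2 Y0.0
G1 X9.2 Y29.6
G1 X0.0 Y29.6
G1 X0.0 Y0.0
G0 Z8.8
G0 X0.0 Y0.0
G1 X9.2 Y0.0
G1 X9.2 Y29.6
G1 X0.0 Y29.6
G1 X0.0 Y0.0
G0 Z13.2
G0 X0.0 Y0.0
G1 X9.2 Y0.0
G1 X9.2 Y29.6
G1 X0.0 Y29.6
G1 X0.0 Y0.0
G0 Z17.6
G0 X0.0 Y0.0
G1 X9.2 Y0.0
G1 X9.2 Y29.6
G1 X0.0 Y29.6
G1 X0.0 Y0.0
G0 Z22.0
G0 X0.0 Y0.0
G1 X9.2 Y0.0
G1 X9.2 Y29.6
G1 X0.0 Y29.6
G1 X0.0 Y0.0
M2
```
solid part
  facet normal 0.0000 0.0000 -1.0000
    outer loop
      vertex 9.2 29.6 0.0
      vertex 9.2 0.0 0.0
      vertex 0.0 0.0 0.0
    endloop
  endfacet
  facet normal 0.0000 0.0000 -1.0000
    outer loop
      vertex 0.0 29.6 0.0
      vertex 9.2 29.6 0.0
      vertex 0.0 0.0 0.0
    endloop
  endfacet
  facet normal 0.0000 0.0000 1.0000
    outer loop
      vertex 0.0 0.0 22.0
      vertex 9.2 0.0 22.0
      vertex 9.2 29.6 22.0
    endloop
  endfacet
  facet normal 0.0000 0.0000 1.0000
    outer loop
      vertex 0.0 0.0 22.0
      vertex 9.2 29.6 22.0
      vertex 0.0 29.6 22.0
    endloop
  endfacet
  facet normal 0.0000 -1.0000 0.0000
    outer loop
      vertex 0.0 0.0 0.0
      vertex 9.2 0.0 0.0
      vertex 9.2 0.0 22.0
    endloop
  endfacet
  facet normal 0.0000 -1.0000 0.0000
    outer loop
      vertex 0.0 0.0 0.0
      vertex 9.2 0.0 22.0
      vertex 0.0 0.0 22.0
    endloop
  endfacet
  facet normal 0.0000 1.0000 0.0000
    outer loop
      vertex 9.2 29.6 22.0
      vertex 9.2 29.6 0.0
      vertex 0.0 29.6 0.0
    endloop
  endfacet
  facet normal 0.0000 1.0000 0.0000
    outer loop
      vertex 0.0 29.6 22.0
      vertex 9.2 29.6 22.0
      vertex 0.0 29.6 0.0
    endloop
  endfacet
  facet normal -1.0000 0.0000 0.0000
    outer loop
      vertex 0.0 29.6 22.0
      vertex 0.0 29.6 0.0
      vertex 0.0 0.0 0.0
    endloop
  endfacet
  facet normal -1.0000 0.0000 0.0000
    outer loop
      vertex 0.0 0.0 22.0
      vertex 0.0 29.6 22.0
      vertex 0.0 0.0 0.0
    endloop
  endfacet
  facet normal 1.0000 0.0000 0.0000
    outer loop
      vertex 9.2 0.0 0.0
      vertex 9.2 29.6 0.0
      vertex 9.2 29.6 22.0
    endloop
  endfacet
  facet normal 1.0000 0.0000 0.0000
    outer loop
      vertex 9.2 0.0 0.0
      vertex 9.2 29.6 22.0
      vertex 9.2 0.0 22.0
    endloop
  endfacet
endsolid part

The G0 Z moves step by Δz≈4.4 mm. Every layer's G1 loop is the same polygon, so the solid is a straight extrusion of it from z=0 to z≈22. Closing with flat bottom and top caps and triangulating gives 12 facets — a rectangular box, roughly 9.2 × 29.6 mm footprint and 22 mm tall.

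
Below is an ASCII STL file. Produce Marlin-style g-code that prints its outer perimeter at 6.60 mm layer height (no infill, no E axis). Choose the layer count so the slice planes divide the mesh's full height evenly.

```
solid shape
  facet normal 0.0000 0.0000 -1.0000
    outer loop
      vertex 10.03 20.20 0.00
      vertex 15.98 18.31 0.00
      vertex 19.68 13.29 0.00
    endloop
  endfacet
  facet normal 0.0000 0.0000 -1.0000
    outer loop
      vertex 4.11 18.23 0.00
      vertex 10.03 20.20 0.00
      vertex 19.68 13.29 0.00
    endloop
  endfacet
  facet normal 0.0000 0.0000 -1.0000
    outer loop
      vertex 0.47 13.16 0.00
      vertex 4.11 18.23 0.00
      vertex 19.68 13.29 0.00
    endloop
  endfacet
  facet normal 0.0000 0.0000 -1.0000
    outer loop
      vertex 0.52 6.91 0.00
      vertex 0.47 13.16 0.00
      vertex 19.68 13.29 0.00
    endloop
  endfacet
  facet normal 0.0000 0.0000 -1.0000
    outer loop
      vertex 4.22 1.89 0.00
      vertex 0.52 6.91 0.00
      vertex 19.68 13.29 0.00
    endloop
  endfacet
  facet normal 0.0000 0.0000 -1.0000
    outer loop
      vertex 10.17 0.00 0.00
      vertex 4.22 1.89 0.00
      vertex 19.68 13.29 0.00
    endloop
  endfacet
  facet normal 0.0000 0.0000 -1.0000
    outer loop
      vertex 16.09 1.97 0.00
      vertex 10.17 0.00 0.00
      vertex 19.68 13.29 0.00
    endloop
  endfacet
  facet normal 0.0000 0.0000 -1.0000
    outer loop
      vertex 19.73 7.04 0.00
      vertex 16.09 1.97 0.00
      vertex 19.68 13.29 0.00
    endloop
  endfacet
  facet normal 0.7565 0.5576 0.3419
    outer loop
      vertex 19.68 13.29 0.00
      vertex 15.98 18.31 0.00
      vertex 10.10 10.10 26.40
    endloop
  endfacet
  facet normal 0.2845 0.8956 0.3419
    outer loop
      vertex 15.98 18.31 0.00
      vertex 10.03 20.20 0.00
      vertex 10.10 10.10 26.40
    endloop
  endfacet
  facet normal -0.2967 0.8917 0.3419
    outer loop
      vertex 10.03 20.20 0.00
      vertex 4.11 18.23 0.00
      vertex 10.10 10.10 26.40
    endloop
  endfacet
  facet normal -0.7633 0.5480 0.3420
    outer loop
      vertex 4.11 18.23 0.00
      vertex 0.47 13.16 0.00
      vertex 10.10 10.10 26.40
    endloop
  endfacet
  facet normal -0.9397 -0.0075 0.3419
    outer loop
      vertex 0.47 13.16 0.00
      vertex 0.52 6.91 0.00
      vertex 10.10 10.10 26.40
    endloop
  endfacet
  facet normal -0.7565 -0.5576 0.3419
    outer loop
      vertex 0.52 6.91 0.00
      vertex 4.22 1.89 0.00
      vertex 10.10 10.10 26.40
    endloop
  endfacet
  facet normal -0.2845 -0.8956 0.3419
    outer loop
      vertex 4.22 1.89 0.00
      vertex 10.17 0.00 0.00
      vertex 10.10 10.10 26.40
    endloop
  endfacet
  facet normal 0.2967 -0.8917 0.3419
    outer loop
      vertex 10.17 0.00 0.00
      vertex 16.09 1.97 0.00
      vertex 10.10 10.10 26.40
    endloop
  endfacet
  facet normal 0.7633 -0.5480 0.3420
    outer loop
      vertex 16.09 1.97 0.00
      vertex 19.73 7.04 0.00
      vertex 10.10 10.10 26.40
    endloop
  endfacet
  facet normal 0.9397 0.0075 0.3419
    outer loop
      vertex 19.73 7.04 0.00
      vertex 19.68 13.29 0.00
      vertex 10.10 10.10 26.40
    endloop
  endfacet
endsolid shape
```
; perimeter-only toolpath
G21 ; units = mm
G90 ; absolute positioning
G28 ; home
; layer 1
G0 Z6.60
G0 X17.29 Y12.49
G1 X14.51 Y16.26
G1 X10.05 Y17.67
G1 X5.61 Y16.20
G1 X2.88 Y12.40
G1 X2.92 Y7.71
G1 X5.69 Y3.94
G1 X10.15 Y2.52
G1 X14.59 Y4.00
G1 X17.32 Y7.80
G1 X17.29 Y12.49
; layer 2
G0 Z13.20
G0 X14.89 Y11.70
G1 X13.04 Y14.20
G1 X10.06 Y15.15
G1 X7.11 Y14.16
G1 X5.29 Y11.63
G1 X5.31 Y8.50
G1 X7.16 Y6.00
G1 X10.13 Y5.05
G1 X13.09 Y6.04
G1 X14.91 Y8.57
G1 X14.89 Y11.70
; layer 3
G0 Z19.80
G0 X12.50 Y10.90
G1 X11.57 Y12.15
G1 X10.08 Y12.62
G1 X8.60 Y12.13
G1 X7.69 Y10.87
G1 X7.70 Y9.30
G1 X8.63 Y8.05
G1 X10.12 Y7.57
G1 X11.60 Y8.07
G1 X12.51 Y9.33
G1 X12.50 Y10.90
M2 ; end

The solid is a regular 10-sided pyramid, base circumscribed radius ≈ 10.1 mm, apex at z ≈ 26.4 mm. Slicing at Δz = 6.60 mm — 4 equal slices spanning the solid's height, so layer i sits at z = i·h/4 — gives 3 non-empty perimeters. Each is a 10-segment closed polygon; G0 lifts to the layer z and rapids to the start vertex, then G1 traces the edges. The cross-section shrinks linearly with z (the slice at the apex is degenerate and omitted).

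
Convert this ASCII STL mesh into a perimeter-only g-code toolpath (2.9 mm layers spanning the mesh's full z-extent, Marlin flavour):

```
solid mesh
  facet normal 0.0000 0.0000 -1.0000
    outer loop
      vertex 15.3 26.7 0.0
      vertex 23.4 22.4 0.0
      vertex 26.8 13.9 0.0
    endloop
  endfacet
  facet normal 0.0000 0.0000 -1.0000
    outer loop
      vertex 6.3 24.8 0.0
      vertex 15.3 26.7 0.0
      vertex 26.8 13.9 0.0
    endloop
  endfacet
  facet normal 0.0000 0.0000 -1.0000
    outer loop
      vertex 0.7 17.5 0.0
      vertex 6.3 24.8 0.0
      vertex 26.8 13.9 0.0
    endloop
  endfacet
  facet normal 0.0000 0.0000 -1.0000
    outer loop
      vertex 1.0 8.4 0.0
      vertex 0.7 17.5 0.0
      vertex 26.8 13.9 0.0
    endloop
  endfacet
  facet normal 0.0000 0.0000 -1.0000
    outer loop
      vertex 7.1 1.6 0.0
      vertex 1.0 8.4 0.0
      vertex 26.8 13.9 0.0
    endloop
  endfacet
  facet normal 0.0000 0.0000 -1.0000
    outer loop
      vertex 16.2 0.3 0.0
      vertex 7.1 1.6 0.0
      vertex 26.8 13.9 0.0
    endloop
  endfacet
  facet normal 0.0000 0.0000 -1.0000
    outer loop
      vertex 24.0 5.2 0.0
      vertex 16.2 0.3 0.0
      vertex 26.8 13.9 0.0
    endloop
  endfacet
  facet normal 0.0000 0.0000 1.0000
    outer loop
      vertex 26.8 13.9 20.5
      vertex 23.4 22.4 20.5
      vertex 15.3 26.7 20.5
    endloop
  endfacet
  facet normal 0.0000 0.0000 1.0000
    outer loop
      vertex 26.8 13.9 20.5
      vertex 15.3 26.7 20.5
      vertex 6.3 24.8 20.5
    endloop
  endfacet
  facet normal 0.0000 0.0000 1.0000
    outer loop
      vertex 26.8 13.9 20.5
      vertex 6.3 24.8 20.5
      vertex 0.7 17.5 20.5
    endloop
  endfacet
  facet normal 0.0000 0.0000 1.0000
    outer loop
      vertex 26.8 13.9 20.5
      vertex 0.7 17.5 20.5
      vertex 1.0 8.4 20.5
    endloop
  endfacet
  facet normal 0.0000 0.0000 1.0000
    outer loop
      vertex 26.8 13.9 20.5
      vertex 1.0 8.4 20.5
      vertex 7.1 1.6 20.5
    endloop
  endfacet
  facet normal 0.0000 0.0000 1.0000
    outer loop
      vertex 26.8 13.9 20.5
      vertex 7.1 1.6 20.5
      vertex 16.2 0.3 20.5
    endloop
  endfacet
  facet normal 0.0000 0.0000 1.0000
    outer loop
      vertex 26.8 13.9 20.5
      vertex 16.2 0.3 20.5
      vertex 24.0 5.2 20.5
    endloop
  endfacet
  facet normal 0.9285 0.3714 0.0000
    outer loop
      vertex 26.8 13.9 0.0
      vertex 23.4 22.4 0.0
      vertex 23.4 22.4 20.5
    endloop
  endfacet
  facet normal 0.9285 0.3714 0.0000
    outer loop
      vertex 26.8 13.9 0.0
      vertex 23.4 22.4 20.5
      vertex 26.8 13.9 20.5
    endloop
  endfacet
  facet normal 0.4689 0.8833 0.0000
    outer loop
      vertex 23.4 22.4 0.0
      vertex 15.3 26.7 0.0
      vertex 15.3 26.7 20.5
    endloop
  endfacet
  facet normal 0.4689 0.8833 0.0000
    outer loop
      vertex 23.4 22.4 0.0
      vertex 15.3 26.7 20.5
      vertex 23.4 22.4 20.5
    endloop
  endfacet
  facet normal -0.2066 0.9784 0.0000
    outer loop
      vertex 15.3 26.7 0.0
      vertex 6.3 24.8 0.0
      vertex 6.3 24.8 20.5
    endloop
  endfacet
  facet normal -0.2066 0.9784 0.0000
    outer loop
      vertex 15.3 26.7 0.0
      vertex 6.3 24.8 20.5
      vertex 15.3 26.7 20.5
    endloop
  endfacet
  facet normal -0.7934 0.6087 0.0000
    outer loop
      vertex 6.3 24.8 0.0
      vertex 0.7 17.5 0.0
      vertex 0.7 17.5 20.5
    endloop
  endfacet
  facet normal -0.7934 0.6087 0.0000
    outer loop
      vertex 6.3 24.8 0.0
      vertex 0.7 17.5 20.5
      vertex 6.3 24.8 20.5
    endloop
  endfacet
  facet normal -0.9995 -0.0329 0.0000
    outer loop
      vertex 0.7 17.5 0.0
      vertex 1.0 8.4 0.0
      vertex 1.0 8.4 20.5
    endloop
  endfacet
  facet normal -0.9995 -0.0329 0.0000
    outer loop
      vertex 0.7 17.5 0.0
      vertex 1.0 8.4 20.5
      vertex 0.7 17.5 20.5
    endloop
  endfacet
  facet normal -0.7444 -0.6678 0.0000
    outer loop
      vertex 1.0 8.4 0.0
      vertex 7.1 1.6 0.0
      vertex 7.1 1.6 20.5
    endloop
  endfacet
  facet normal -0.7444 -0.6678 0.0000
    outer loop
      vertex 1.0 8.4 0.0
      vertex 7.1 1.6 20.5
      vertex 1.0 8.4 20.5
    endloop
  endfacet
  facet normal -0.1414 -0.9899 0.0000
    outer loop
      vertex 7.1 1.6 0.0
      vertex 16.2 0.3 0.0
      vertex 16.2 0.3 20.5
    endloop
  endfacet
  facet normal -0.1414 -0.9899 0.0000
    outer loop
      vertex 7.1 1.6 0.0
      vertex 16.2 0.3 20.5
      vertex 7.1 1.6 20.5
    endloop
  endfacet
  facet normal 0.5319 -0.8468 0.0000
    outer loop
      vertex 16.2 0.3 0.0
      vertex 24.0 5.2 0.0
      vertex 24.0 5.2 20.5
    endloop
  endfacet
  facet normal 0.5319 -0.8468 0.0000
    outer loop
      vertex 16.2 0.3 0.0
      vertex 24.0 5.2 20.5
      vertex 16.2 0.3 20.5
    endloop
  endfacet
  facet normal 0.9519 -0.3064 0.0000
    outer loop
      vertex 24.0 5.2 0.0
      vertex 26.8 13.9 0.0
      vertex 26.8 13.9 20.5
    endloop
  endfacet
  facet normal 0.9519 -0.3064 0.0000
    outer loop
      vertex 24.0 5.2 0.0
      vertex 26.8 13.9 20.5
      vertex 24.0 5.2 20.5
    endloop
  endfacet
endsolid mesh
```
; perimeter-only toolpath
G21 ; units = mm
G90 ; absolute positioning
G28 ; home
; layer 1
G0 Z2.9
G0 X26.8 Y13.9
G1 X23.4 Y22.4
G1 X15.3 Y26.7
G1 X6.3 Y24.8
G1 X0.7 Y17.5
G1 X1.0 Y8.4
G1 X7.1 Y1.6
G1 X16.2 Y0.3
G1 X24.0 Y5.2
G1 X26.8 Y13.9
; layer 2
G0 Z5.9
G0 X26.8 Y13.9
G1 X23.4 Y22.4
G1 X15.3 Y26.7
G1 X6.3 Y24.8
G1 X0.7 Y17.5
G1 X1.0 Y8.4
G1 X7.1 Y1.6
G1 X16.2 Y0.3
G1 X24.0 Y5.2
G1 X26.8 Y13.9
; layer 3
G0 Z8.8
G0 X26.8 Y13.9
G1 X23.4 Y22.4
G1 X15.3 Y26.7
G1 X6.3 Y24.8
G1 X0.7 Y17.5
G1 X1.0 Y8.4
G1 X7.1 Y1.6
G1 X16.2 Y0.3
G1 X24.0 Y5.2
G1 X26.8 Y13.9
; layer 4
G0 Z11.7
G0 X26.8 Y13.9
G1 X23.4 Y22.4
G1 X15.3 Y26.7
G1 X6.3 Y24.8
G1 X0.7 Y17.5
G1 X1.0 Y8.4
G1 X7.1 Y1.6
G1 X16.2 Y0.3
G1 X24.0 Y5.2
G1 X26.8 Y13.9
; layer 5
G0 Z14.6
G0 X26.8 Y13.9
G1 X23.4 Y22.4
G1 X15.3 Y26.7
G1 X6.3 Y24.8
G1 X0.7 Y17.5
G1 X1.0 Y8.4
G1 X7.1 Y1.6
G1 X16.2 Y0.3
G1 X24.0 Y5.2
G1 X26.8 Y13.9
; layer 6
G0 Z17.6
G0 X26.8 Y13.9
G1 X23.4 Y22.4
G1 X15.3 Y26.7
G1 X6.3 Y24.8
G1 X0.7 Y17.5
G1 X1.0 Y8.4
G1 X7.1 Y1.6
G1 X16.2 Y0.3
G1 X24.0 Y5.2
G1 X26.8 Y13.9
; layer 7
G0 Z20.5
G0 X26.8 Y13.9
G1 X23.4 Y22.4
G1 X15.3 Y26.7
G1 X6.3 Y24.8
G1 X0.7 Y17.5
G1 X1.0 Y8.4
G1 X7.1 Y1.6
G1 X16.2 Y0.3
G1 X24.0 Y5.2
G1 X26.8 Y13.9
M2 ; end

The solid is a regular 9-sided prism (a cylinder approximated with 9 flat sides), circumscribed radius ≈ 13.4 mm, height ≈ 20.5 mm. Slicing at Δz = 2.9 mm — 7 equal slices spanning the solid's height, so layer i sits at z = i·h/7 — gives 7 non-empty perimeters. Each is a 9-segment closed polygon; G0 lifts to the layer z and rapids to the start vertex, then G1 traces the edges.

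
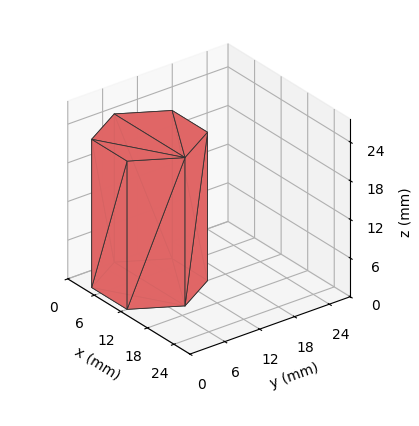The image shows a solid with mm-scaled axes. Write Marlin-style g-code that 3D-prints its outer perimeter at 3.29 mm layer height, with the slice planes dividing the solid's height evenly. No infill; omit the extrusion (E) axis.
Reading the render: the shape is a regular 6-sided prism (a cylinder approximated with 6 flat sides), circumscribed radius ≈ 8 mm, height ≈ 23 mm (dimensions read to the nearest mm from the axis ticks). For the g-code, the solid's height is divided into equal slices at the stated Δz and each level perimeter traced with G1 moves after a G0 lift.

; perimeter-only toolpath
G21 ; units = mm
G90 ; absolute positioning
G28 ; home
; layer 1
G0 Z3.29
G0 X16.00 Y8.00
G1 X12.00 Y14.93
G1 X4.00 Y14.93
G1 X0.00 Y8.00
G1 X4.00 Y1.07
G1 X12.00 Y1.07
G1 X16.00 Y8.00
; layer 2
G0 Z6.57
G0 X16.00 Y8.00
G1 X12.00 Y14.93
G1 X4.00 Y14.93
G1 X0.00 Y8.00
G1 X4.00 Y1.07
G1 X12.00 Y1.07
G1 X16.00 Y8.00
; layer 3
G0 Z9.86
G0 X16.00 Y8.00
G1 X12.00 Y14.93
G1 X4.00 Y14.93
G1 X0.00 Y8.00
G1 X4.00 Y1.07
G1 X12.00 Y1.07
G1 X16.00 Y8.00
; layer 4
G0 Z13.14
G0 X16.00 Y8.00
G1 X12.00 Y14.93
G1 X4.00 Y14.93
G1 X0.00 Y8.00
G1 X4.00 Y1.07
G1 X12.00 Y1.07
G1 X16.00 Y8.00
; layer 5
G0 Z16.43
G0 X16.00 Y8.00
G1 X12.00 Y14.93
G1 X4.00 Y14.93
G1 X0.00 Y8.00
G1 X4.00 Y1.07
G1 X12.00 Y1.07
G1 X16.00 Y8.00
; layer 6
G0 Z19.71
G0 X16.00 Y8.00
G1 X12.00 Y14.93
G1 X4.00 Y14.93
G1 X0.00 Y8.00
G1 X4.00 Y1.07
G1 X12.00 Y1.07
G1 X16.00 Y8.00
; layer 7
G0 Z23.00
G0 X16.00 Y8.00
G1 X12.00 Y14.93
G1 X4.00 Y14.93
G1 X0.00 Y8.00
G1 X4.00 Y1.07
G1 X12.00 Y1.07
G1 X16.00 Y8.00
M2 ; end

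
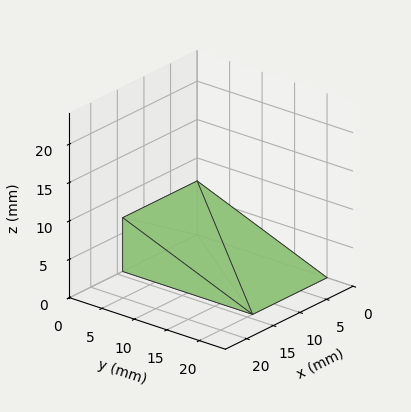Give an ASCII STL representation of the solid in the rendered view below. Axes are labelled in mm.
Reading the render: the shape is a wedge (ramp): 14 × 20 mm base, rising to 7 mm along the y=0 edge and sloping linearly to z=0 at y=20 (dimensions read to the nearest mm from the axis ticks). For the STL, each face is triangulated and given an outward normal.

solid part
  facet normal 0.0000 0.0000 -1.0000
    outer loop
      vertex 14.00 20.00 0.00
      vertex 14.00 0.00 0.00
      vertex 0.00 0.00 0.00
    endloop
  endfacet
  facet normal 0.0000 0.0000 -1.0000
    outer loop
      vertex 0.00 20.00 0.00
      vertex 14.00 20.00 0.00
      vertex 0.00 0.00 0.00
    endloop
  endfacet
  facet normal 0.0000 -1.0000 0.0000
    outer loop
      vertex 0.00 0.00 0.00
      vertex 14.00 0.00 0.00
      vertex 14.00 0.00 7.00
    endloop
  endfacet
  facet normal 0.0000 -1.0000 0.0000
    outer loop
      vertex 0.00 0.00 0.00
      vertex 14.00 0.00 7.00
      vertex 0.00 0.00 7.00
    endloop
  endfacet
  facet normal 0.0000 0.3304 0.9439
    outer loop
      vertex 0.00 0.00 7.00
      vertex 14.00 0.00 7.00
      vertex 14.00 20.00 0.00
    endloop
  endfacet
  facet normal 0.0000 0.3304 0.9439
    outer loop
      vertex 0.00 0.00 7.00
      vertex 14.00 20.00 0.00
      vertex 0.00 20.00 0.00
    endloop
  endfacet
  facet normal -1.0000 0.0000 0.0000
    outer loop
      vertex 0.00 0.00 7.00
      vertex 0.00 20.00 0.00
      vertex 0.00 0.00 0.00
    endloop
  endfacet
  facet normal 1.0000 0.0000 0.0000
    outer loop
      vertex 14.00 0.00 0.00
      vertex 14.00 20.00 0.00
      vertex 14.00 0.00 7.00
    endloop
  endfacet
endsolid part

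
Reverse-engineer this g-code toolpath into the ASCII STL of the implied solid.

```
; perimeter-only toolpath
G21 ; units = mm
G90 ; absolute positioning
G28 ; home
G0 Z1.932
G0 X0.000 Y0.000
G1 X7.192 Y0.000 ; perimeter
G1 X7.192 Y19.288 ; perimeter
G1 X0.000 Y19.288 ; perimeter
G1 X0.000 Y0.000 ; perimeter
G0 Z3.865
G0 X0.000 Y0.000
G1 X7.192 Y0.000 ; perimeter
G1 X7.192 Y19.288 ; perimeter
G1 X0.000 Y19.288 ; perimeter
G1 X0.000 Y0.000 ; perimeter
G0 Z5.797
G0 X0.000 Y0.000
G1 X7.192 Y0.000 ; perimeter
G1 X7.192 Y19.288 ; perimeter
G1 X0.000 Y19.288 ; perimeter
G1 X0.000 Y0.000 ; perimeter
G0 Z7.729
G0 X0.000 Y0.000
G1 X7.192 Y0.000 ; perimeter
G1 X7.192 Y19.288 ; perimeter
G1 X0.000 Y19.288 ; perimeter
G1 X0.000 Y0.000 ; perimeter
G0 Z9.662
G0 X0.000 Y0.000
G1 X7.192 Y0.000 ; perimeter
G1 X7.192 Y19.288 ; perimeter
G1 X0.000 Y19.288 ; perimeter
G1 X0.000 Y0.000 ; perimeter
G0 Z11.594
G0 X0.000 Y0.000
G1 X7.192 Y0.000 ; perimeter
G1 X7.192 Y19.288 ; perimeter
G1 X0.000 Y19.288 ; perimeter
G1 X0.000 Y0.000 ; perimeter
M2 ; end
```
solid part
  facet normal 0.0000 0.0000 -1.0000
    outer loop
      vertex 7.192 19.288 0.000
      vertex 7.192 0.000 0.000
      vertex 0.000 0.000 0.000
    endloop
  endfacet
  facet normal 0.0000 0.0000 -1.0000
    outer loop
      vertex 0.000 19.288 0.000
      vertex 7.192 19.288 0.000
      vertex 0.000 0.000 0.000
    endloop
  endfacet
  facet normal 0.0000 0.0000 1.0000
    outer loop
      vertex 0.000 0.000 11.594
      vertex 7.192 0.000 11.594
      vertex 7.192 19.288 11.594
    endloop
  endfacet
  facet normal 0.0000 0.0000 1.0000
    outer loop
      vertex 0.000 0.000 11.594
      vertex 7.192 19.288 11.594
      vertex 0.000 19.288 11.594
    endloop
  endfacet
  facet normal 0.0000 -1.0000 0.0000
    outer loop
      vertex 0.000 0.000 0.000
      vertex 7.192 0.000 0.000
      vertex 7.192 0.000 11.594
    endloop
  endfacet
  facet normal 0.0000 -1.0000 0.0000
    outer loop
      vertex 0.000 0.000 0.000
      vertex 7.192 0.000 11.594
      vertex 0.000 0.000 11.594
    endloop
  endfacet
  facet normal 0.0000 1.0000 0.0000
    outer loop
      vertex 7.192 19.288 11.594
      vertex 7.192 19.288 0.000
      vertex 0.000 19.288 0.000
    endloop
  endfacet
  facet normal 0.0000 1.0000 0.0000
    outer loop
      vertex 0.000 19.288 11.594
      vertex 7.192 19.288 11.594
      vertex 0.000 19.288 0.000
    endloop
  endfacet
  facet normal -1.0000 0.0000 0.0000
    outer loop
      vertex 0.000 19.288 11.594
      vertex 0.000 19.288 0.000
      vertex 0.000 0.000 0.000
    endloop
  endfacet
  facet normal -1.0000 0.0000 0.0000
    outer loop
      vertex 0.000 0.000 11.594
      vertex 0.000 19.288 11.594
      vertex 0.000 0.000 0.000
    endloop
  endfacet
  facet normal 1.0000 0.0000 0.0000
    outer loop
      vertex 7.192 0.000 0.000
      vertex 7.192 19.288 0.000
      vertex 7.192 19.288 11.594
    endloop
  endfacet
  facet normal 1.0000 0.0000 0.0000
    outer loop
      vertex 7.192 0.000 0.000
      vertex 7.192 19.288 11.594
      vertex 7.192 0.000 11.594
    endloop
  endfacet
endsolid part

The G0 Z moves step by Δz≈1.932 mm. Every layer's G1 loop is the same polygon, so the solid is a straight extrusion of it from z=0 to z≈11.6. Closing with flat bottom and top caps and triangulating gives 12 facets — a rectangular box, roughly 7.19 × 19.3 mm footprint and 11.6 mm tall.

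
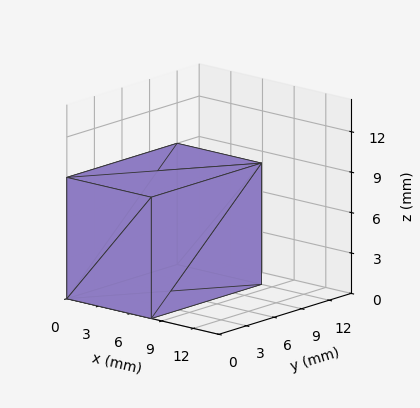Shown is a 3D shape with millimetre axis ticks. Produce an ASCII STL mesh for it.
Reading the render: the shape is a rectangular box, roughly 8 × 12 mm footprint and 9 mm tall (dimensions read to the nearest mm from the axis ticks). For the STL, each face is triangulated and given an outward normal.

solid part
  facet normal 0.0000 0.0000 -1.0000
    outer loop
      vertex 8.0 12.0 0.0
      vertex 8.0 0.0 0.0
      vertex 0.0 0.0 0.0
    endloop
  endfacet
  facet normal 0.0000 0.0000 -1.0000
    outer loop
      vertex 0.0 12.0 0.0
      vertex 8.0 12.0 0.0
      vertex 0.0 0.0 0.0
    endloop
  endfacet
  facet normal 0.0000 0.0000 1.0000
    outer loop
      vertex 0.0 0.0 9.0
      vertex 8.0 0.0 9.0
      vertex 8.0 12.0 9.0
    endloop
  endfacet
  facet normal 0.0000 0.0000 1.0000
    outer loop
      vertex 0.0 0.0 9.0
      vertex 8.0 12.0 9.0
      vertex 0.0 12.0 9.0
    endloop
  endfacet
  facet normal 0.0000 -1.0000 0.0000
    outer loop
      vertex 0.0 0.0 0.0
      vertex 8.0 0.0 0.0
      vertex 8.0 0.0 9.0
    endloop
  endfacet
  facet normal 0.0000 -1.0000 0.0000
    outer loop
      vertex 0.0 0.0 0.0
      vertex 8.0 0.0 9.0
      vertex 0.0 0.0 9.0
    endloop
  endfacet
  facet normal 0.0000 1.0000 0.0000
    outer loop
      vertex 8.0 12.0 9.0
      vertex 8.0 12.0 0.0
      vertex 0.0 12.0 0.0
    endloop
  endfacet
  facet normal 0.0000 1.0000 0.0000
    outer loop
      vertex 0.0 12.0 9.0
      vertex 8.0 12.0 9.0
      vertex 0.0 12.0 0.0
    endloop
  endfacet
  facet normal -1.0000 0.0000 0.0000
    outer loop
      vertex 0.0 12.0 9.0
      vertex 0.0 12.0 0.0
      vertex 0.0 0.0 0.0
    endloop
  endfacet
  facet normal -1.0000 0.0000 0.0000
    outer loop
      vertex 0.0 0.0 9.0
      vertex 0.0 12.0 9.0
      vertex 0.0 0.0 0.0
    endloop
  endfacet
  facet normal 1.0000 0.0000 0.0000
    outer loop
      vertex 8.0 0.0 0.0
      vertex 8.0 12.0 0.0
      vertex 8.0 12.0 9.0
    endloop
  endfacet
  facet normal 1.0000 0.0000 0.0000
    outer loop
      vertex 8.0 0.0 0.0
      vertex 8.0 12.0 9.0
      vertex 8.0 0.0 9.0
    endloop
  endfacet
endsolid part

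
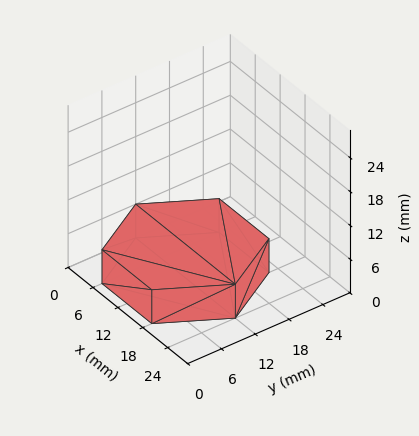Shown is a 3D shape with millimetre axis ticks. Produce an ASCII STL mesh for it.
Reading the render: the shape is a regular 6-sided prism (a cylinder approximated with 6 flat sides), circumscribed radius ≈ 12 mm, height ≈ 6 mm (dimensions read to the nearest mm from the axis ticks). For the STL, each face is triangulated and given an outward normal.

solid part
  facet normal 0.0000 0.0000 -1.0000
    outer loop
      vertex 6.00 22.39 0.00
      vertex 18.00 22.39 0.00
      vertex 24.00 12.00 0.00
    endloop
  endfacet
  facet normal 0.0000 0.0000 -1.0000
    outer loop
      vertex 0.00 12.00 0.00
      vertex 6.00 22.39 0.00
      vertex 24.00 12.00 0.00
    endloop
  endfacet
  facet normal 0.0000 0.0000 -1.0000
    outer loop
      vertex 6.00 1.61 0.00
      vertex 0.00 12.00 0.00
      vertex 24.00 12.00 0.00
    endloop
  endfacet
  facet normal 0.0000 0.0000 -1.0000
    outer loop
      vertex 18.00 1.61 0.00
      vertex 6.00 1.61 0.00
      vertex 24.00 12.00 0.00
    endloop
  endfacet
  facet normal 0.0000 0.0000 1.0000
    outer loop
      vertex 24.00 12.00 6.00
      vertex 18.00 22.39 6.00
      vertex 6.00 22.39 6.00
    endloop
  endfacet
  facet normal 0.0000 0.0000 1.0000
    outer loop
      vertex 24.00 12.00 6.00
      vertex 6.00 22.39 6.00
      vertex 0.00 12.00 6.00
    endloop
  endfacet
  facet normal 0.0000 0.0000 1.0000
    outer loop
      vertex 24.00 12.00 6.00
      vertex 0.00 12.00 6.00
      vertex 6.00 1.61 6.00
    endloop
  endfacet
  facet normal 0.0000 0.0000 1.0000
    outer loop
      vertex 24.00 12.00 6.00
      vertex 6.00 1.61 6.00
      vertex 18.00 1.61 6.00
    endloop
  endfacet
  facet normal 0.8660 0.5001 0.0000
    outer loop
      vertex 24.00 12.00 0.00
      vertex 18.00 22.39 0.00
      vertex 18.00 22.39 6.00
    endloop
  endfacet
  facet normal 0.8660 0.5001 0.0000
    outer loop
      vertex 24.00 12.00 0.00
      vertex 18.00 22.39 6.00
      vertex 24.00 12.00 6.00
    endloop
  endfacet
  facet normal 0.0000 1.0000 0.0000
    outer loop
      vertex 18.00 22.39 0.00
      vertex 6.00 22.39 0.00
      vertex 6.00 22.39 6.00
    endloop
  endfacet
  facet normal 0.0000 1.0000 0.0000
    outer loop
      vertex 18.00 22.39 0.00
      vertex 6.00 22.39 6.00
      vertex 18.00 22.39 6.00
    endloop
  endfacet
  facet normal -0.8660 0.5001 0.0000
    outer loop
      vertex 6.00 22.39 0.00
      vertex 0.00 12.00 0.00
      vertex 0.00 12.00 6.00
    endloop
  endfacet
  facet normal -0.8660 0.5001 0.0000
    outer loop
      vertex 6.00 22.39 0.00
      vertex 0.00 12.00 6.00
      vertex 6.00 22.39 6.00
    endloop
  endfacet
  facet normal -0.8660 -0.5001 0.0000
    outer loop
      vertex 0.00 12.00 0.00
      vertex 6.00 1.61 0.00
      vertex 6.00 1.61 6.00
    endloop
  endfacet
  facet normal -0.8660 -0.5001 0.0000
    outer loop
      vertex 0.00 12.00 0.00
      vertex 6.00 1.61 6.00
      vertex 0.00 12.00 6.00
    endloop
  endfacet
  facet normal 0.0000 -1.0000 0.0000
    outer loop
      vertex 6.00 1.61 0.00
      vertex 18.00 1.61 0.00
      vertex 18.00 1.61 6.00
    endloop
  endfacet
  facet normal 0.0000 -1.0000 0.0000
    outer loop
      vertex 6.00 1.61 0.00
      vertex 18.00 1.61 6.00
      vertex 6.00 1.61 6.00
    endloop
  endfacet
  facet normal 0.8660 -0.5001 0.0000
    outer loop
      vertex 18.00 1.61 0.00
      vertex 24.00 12.00 0.00
      vertex 24.00 12.00 6.00
    endloop
  endfacet
  facet normal 0.8660 -0.5001 0.0000
    outer loop
      vertex 18.00 1.61 0.00
      vertex 24.00 12.00 6.00
      vertex 18.00 1.61 6.00
    endloop
  endfacet
endsolid part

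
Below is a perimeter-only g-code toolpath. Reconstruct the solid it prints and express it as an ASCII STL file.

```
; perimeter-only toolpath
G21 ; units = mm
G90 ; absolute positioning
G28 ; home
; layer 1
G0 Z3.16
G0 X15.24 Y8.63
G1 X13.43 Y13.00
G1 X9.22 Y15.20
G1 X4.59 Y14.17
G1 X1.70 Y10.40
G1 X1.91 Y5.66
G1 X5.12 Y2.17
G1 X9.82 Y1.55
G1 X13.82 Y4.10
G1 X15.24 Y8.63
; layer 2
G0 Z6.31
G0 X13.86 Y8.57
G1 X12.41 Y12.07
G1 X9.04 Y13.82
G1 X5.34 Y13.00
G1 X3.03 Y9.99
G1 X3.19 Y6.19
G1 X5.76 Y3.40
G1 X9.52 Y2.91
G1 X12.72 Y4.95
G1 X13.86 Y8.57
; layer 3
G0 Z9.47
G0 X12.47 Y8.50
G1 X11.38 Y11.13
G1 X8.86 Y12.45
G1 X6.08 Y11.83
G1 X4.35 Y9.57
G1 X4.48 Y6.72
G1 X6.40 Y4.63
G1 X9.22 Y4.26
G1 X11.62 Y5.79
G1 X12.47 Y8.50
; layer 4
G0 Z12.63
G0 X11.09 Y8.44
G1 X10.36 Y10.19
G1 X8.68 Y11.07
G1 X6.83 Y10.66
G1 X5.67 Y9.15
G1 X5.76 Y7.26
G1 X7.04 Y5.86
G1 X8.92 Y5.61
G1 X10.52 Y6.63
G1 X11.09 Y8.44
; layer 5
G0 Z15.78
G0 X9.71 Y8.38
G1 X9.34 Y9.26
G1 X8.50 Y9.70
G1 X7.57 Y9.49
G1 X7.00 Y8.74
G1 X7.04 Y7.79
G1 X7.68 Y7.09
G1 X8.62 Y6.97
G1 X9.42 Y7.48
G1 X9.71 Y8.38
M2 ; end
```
solid part
  facet normal 0.0000 0.0000 -1.0000
    outer loop
      vertex 9.40 16.57 0.00
      vertex 14.45 13.94 0.00
      vertex 16.63 8.69 0.00
    endloop
  endfacet
  facet normal 0.0000 0.0000 -1.0000
    outer loop
      vertex 3.85 15.34 0.00
      vertex 9.40 16.57 0.00
      vertex 16.63 8.69 0.00
    endloop
  endfacet
  facet normal 0.0000 0.0000 -1.0000
    outer loop
      vertex 0.38 10.82 0.00
      vertex 3.85 15.34 0.00
      vertex 16.63 8.69 0.00
    endloop
  endfacet
  facet normal 0.0000 0.0000 -1.0000
    outer loop
      vertex 0.63 5.13 0.00
      vertex 0.38 10.82 0.00
      vertex 16.63 8.69 0.00
    endloop
  endfacet
  facet normal 0.0000 0.0000 -1.0000
    outer loop
      vertex 4.48 0.94 0.00
      vertex 0.63 5.13 0.00
      vertex 16.63 8.69 0.00
    endloop
  endfacet
  facet normal 0.0000 0.0000 -1.0000
    outer loop
      vertex 10.12 0.20 0.00
      vertex 4.48 0.94 0.00
      vertex 16.63 8.69 0.00
    endloop
  endfacet
  facet normal 0.0000 0.0000 -1.0000
    outer loop
      vertex 14.92 3.26 0.00
      vertex 10.12 0.20 0.00
      vertex 16.63 8.69 0.00
    endloop
  endfacet
  facet normal 0.8537 0.3545 0.3815
    outer loop
      vertex 16.63 8.69 0.00
      vertex 14.45 13.94 0.00
      vertex 8.32 8.32 18.94
    endloop
  endfacet
  facet normal 0.4270 0.8199 0.3815
    outer loop
      vertex 14.45 13.94 0.00
      vertex 9.40 16.57 0.00
      vertex 8.32 8.32 18.94
    endloop
  endfacet
  facet normal -0.2000 0.9024 0.3817
    outer loop
      vertex 9.40 16.57 0.00
      vertex 3.85 15.34 0.00
      vertex 8.32 8.32 18.94
    endloop
  endfacet
  facet normal -0.7332 0.5629 0.3817
    outer loop
      vertex 3.85 15.34 0.00
      vertex 0.38 10.82 0.00
      vertex 8.32 8.32 18.94
    endloop
  endfacet
  facet normal -0.9234 -0.0406 0.3817
    outer loop
      vertex 0.38 10.82 0.00
      vertex 0.63 5.13 0.00
      vertex 8.32 8.32 18.94
    endloop
  endfacet
  facet normal -0.6806 -0.6254 0.3817
    outer loop
      vertex 0.63 5.13 0.00
      vertex 4.48 0.94 0.00
      vertex 8.32 8.32 18.94
    endloop
  endfacet
  facet normal -0.1203 -0.9165 0.3815
    outer loop
      vertex 4.48 0.94 0.00
      vertex 10.12 0.20 0.00
      vertex 8.32 8.32 18.94
    endloop
  endfacet
  facet normal 0.4969 -0.7795 0.3814
    outer loop
      vertex 10.12 0.20 0.00
      vertex 14.92 3.26 0.00
      vertex 8.32 8.32 18.94
    endloop
  endfacet
  facet normal 0.8817 -0.2777 0.3814
    outer loop
      vertex 14.92 3.26 0.00
      vertex 16.63 8.69 0.00
      vertex 8.32 8.32 18.94
    endloop
  endfacet
endsolid part

The G0 Z moves step by Δz≈3.16 mm. The G1 loops shrink linearly with z, so the solid tapers from its base footprint up to z≈18.9. Closing with a flat bottom cap and the tapered top and triangulating gives 16 facets — a regular 9-sided pyramid, base circumscribed radius ≈ 8.32 mm, apex at z ≈ 18.9 mm.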